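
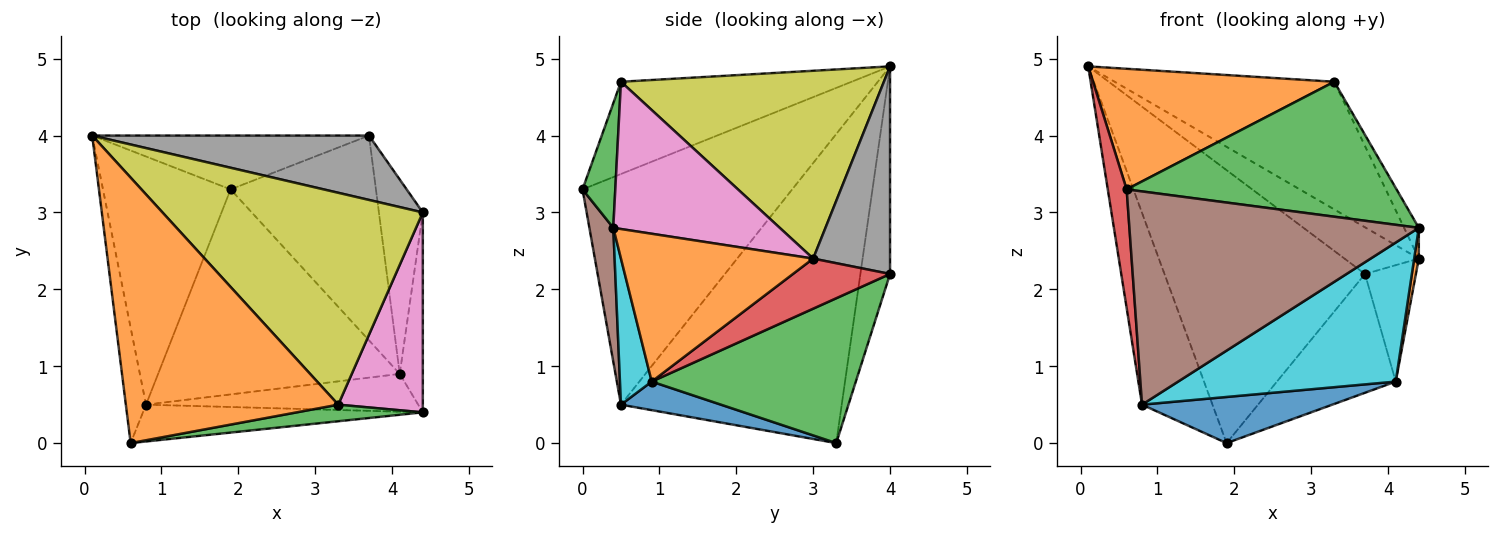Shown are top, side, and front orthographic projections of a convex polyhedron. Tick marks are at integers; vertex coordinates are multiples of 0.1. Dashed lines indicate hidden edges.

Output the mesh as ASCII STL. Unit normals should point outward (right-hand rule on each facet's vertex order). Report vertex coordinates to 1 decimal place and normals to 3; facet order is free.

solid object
 facet normal -0.144 0.971 -0.191
  outer loop
   vertex 3.7 4.0 2.2
   vertex 1.9 3.3 0.0
   vertex 0.1 4.0 4.9
  endloop
 endfacet
 facet normal -0.368 -0.385 0.847
  outer loop
   vertex 3.3 0.5 4.7
   vertex 0.1 4.0 4.9
   vertex 0.6 0.0 3.3
  endloop
 endfacet
 facet normal 0.120 -0.985 0.121
  outer loop
   vertex 3.3 0.5 4.7
   vertex 0.6 0.0 3.3
   vertex 4.4 0.4 2.8
  endloop
 endfacet
 facet normal -0.992 -0.089 -0.087
  outer loop
   vertex 0.8 0.5 0.5
   vertex 0.6 0.0 3.3
   vertex 0.1 4.0 4.9
  endloop
 endfacet
 facet normal -0.887 0.283 -0.366
  outer loop
   vertex 0.8 0.5 0.5
   vertex 0.1 4.0 4.9
   vertex 1.9 3.3 0.0
  endloop
 endfacet
 facet normal 0.081 -0.982 -0.170
  outer loop
   vertex 0.8 0.5 0.5
   vertex 4.4 0.4 2.8
   vertex 0.6 0.0 3.3
  endloop
 endfacet
 facet normal 0.865 0.076 0.497
  outer loop
   vertex 4.4 3.0 2.4
   vertex 3.3 0.5 4.7
   vertex 4.4 0.4 2.8
  endloop
 endfacet
 facet normal 0.519 0.502 0.692
  outer loop
   vertex 4.4 3.0 2.4
   vertex 3.7 4.0 2.2
   vertex 0.1 4.0 4.9
  endloop
 endfacet
 facet normal 0.526 0.439 0.729
  outer loop
   vertex 4.4 3.0 2.4
   vertex 0.1 4.0 4.9
   vertex 3.3 0.5 4.7
  endloop
 endfacet
 facet normal 0.139 -0.956 -0.260
  outer loop
   vertex 4.1 0.9 0.8
   vertex 4.4 0.4 2.8
   vertex 0.8 0.5 0.5
  endloop
 endfacet
 facet normal 0.115 -0.218 -0.969
  outer loop
   vertex 4.1 0.9 0.8
   vertex 0.8 0.5 0.5
   vertex 1.9 3.3 0.0
  endloop
 endfacet
 facet normal 0.988 -0.024 -0.154
  outer loop
   vertex 4.1 0.9 0.8
   vertex 4.4 3.0 2.4
   vertex 4.4 0.4 2.8
  endloop
 endfacet
 facet normal 0.653 0.380 -0.655
  outer loop
   vertex 4.1 0.9 0.8
   vertex 1.9 3.3 0.0
   vertex 3.7 4.0 2.2
  endloop
 endfacet
 facet normal 0.700 0.367 -0.613
  outer loop
   vertex 4.1 0.9 0.8
   vertex 3.7 4.0 2.2
   vertex 4.4 3.0 2.4
  endloop
 endfacet
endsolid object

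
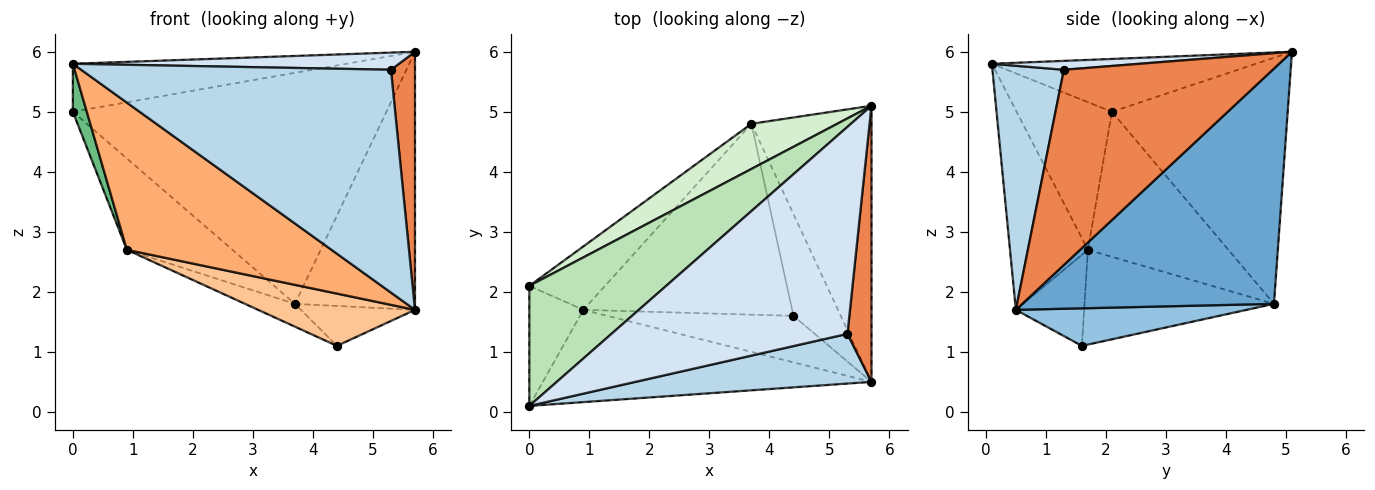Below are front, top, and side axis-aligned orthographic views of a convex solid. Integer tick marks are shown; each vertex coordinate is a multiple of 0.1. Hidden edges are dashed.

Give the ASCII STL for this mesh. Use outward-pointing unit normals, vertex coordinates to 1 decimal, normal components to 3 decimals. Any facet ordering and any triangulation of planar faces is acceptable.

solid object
 facet normal 0.820 0.391 -0.418
  outer loop
   vertex 3.7 4.8 1.8
   vertex 5.7 5.1 6.0
   vertex 5.7 0.5 1.7
  endloop
 endfacet
 facet normal 0.594 0.294 -0.749
  outer loop
   vertex 3.7 4.8 1.8
   vertex 5.7 0.5 1.7
   vertex 4.4 1.6 1.1
  endloop
 endfacet
 facet normal 0.220 -0.952 0.212
  outer loop
   vertex 5.3 1.3 5.7
   vertex 0.0 0.1 5.8
   vertex 5.7 0.5 1.7
  endloop
 endfacet
 facet normal 0.037 -0.083 0.996
  outer loop
   vertex 5.3 1.3 5.7
   vertex 5.7 5.1 6.0
   vertex 0.0 0.1 5.8
  endloop
 endfacet
 facet normal 0.986 -0.113 0.121
  outer loop
   vertex 5.3 1.3 5.7
   vertex 5.7 0.5 1.7
   vertex 5.7 5.1 6.0
  endloop
 endfacet
 facet normal -0.307 -0.806 -0.505
  outer loop
   vertex 0.9 1.7 2.7
   vertex 5.7 0.5 1.7
   vertex 0.0 0.1 5.8
  endloop
 endfacet
 facet normal -0.309 -0.710 -0.632
  outer loop
   vertex 0.9 1.7 2.7
   vertex 4.4 1.6 1.1
   vertex 5.7 0.5 1.7
  endloop
 endfacet
 facet normal -0.411 0.108 -0.905
  outer loop
   vertex 0.9 1.7 2.7
   vertex 3.7 4.8 1.8
   vertex 4.4 1.6 1.1
  endloop
 endfacet
 facet normal -0.930 -0.136 -0.340
  outer loop
   vertex 0.0 2.1 5.0
   vertex 0.9 1.7 2.7
   vertex 0.0 0.1 5.8
  endloop
 endfacet
 facet normal -0.738 0.555 -0.385
  outer loop
   vertex 0.0 2.1 5.0
   vertex 3.7 4.8 1.8
   vertex 0.9 1.7 2.7
  endloop
 endfacet
 facet normal -0.337 0.350 0.874
  outer loop
   vertex 0.0 2.1 5.0
   vertex 0.0 0.1 5.8
   vertex 5.7 5.1 6.0
  endloop
 endfacet
 facet normal -0.482 0.860 0.168
  outer loop
   vertex 0.0 2.1 5.0
   vertex 5.7 5.1 6.0
   vertex 3.7 4.8 1.8
  endloop
 endfacet
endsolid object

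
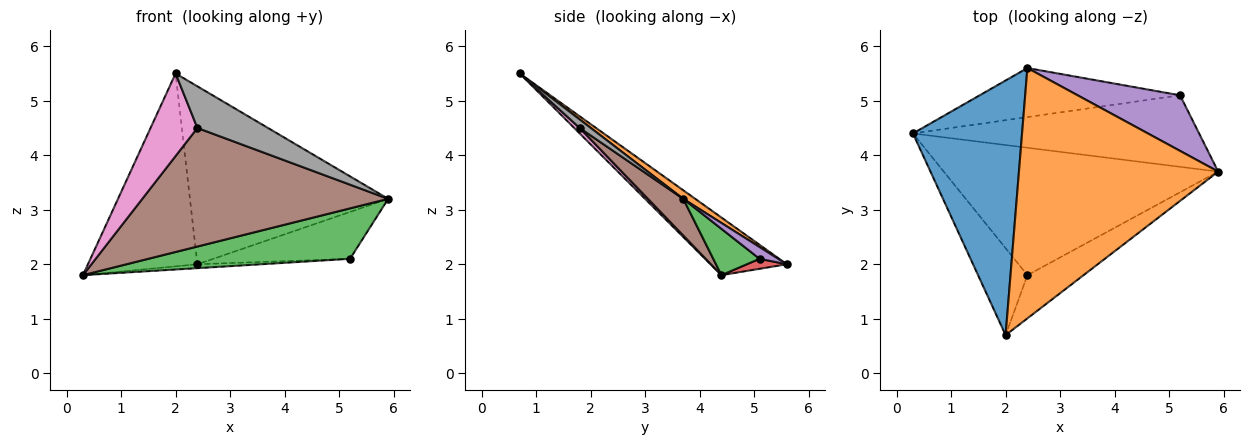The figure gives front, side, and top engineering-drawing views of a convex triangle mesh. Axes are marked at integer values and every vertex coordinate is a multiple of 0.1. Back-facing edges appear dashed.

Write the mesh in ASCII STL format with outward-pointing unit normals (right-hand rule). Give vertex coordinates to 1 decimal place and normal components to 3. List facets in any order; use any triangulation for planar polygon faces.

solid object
 facet normal -0.388 0.556 0.735
  outer loop
   vertex 2.4 5.6 2.0
   vertex 0.3 4.4 1.8
   vertex 2.0 0.7 5.5
  endloop
 endfacet
 facet normal 0.035 0.579 0.815
  outer loop
   vertex 2.4 5.6 2.0
   vertex 2.0 0.7 5.5
   vertex 5.9 3.7 3.2
  endloop
 endfacet
 facet normal 0.131 -0.571 -0.810
  outer loop
   vertex 5.2 5.1 2.1
   vertex 5.9 3.7 3.2
   vertex 0.3 4.4 1.8
  endloop
 endfacet
 facet normal 0.050 0.079 -0.996
  outer loop
   vertex 5.2 5.1 2.1
   vertex 0.3 4.4 1.8
   vertex 2.4 5.6 2.0
  endloop
 endfacet
 facet normal 0.087 0.642 0.762
  outer loop
   vertex 5.2 5.1 2.1
   vertex 2.4 5.6 2.0
   vertex 5.9 3.7 3.2
  endloop
 endfacet
 facet normal 0.097 -0.678 -0.729
  outer loop
   vertex 2.4 1.8 4.5
   vertex 0.3 4.4 1.8
   vertex 5.9 3.7 3.2
  endloop
 endfacet
 facet normal 0.080 -0.686 -0.723
  outer loop
   vertex 2.4 1.8 4.5
   vertex 2.0 0.7 5.5
   vertex 0.3 4.4 1.8
  endloop
 endfacet
 facet normal 0.109 -0.690 -0.716
  outer loop
   vertex 2.4 1.8 4.5
   vertex 5.9 3.7 3.2
   vertex 2.0 0.7 5.5
  endloop
 endfacet
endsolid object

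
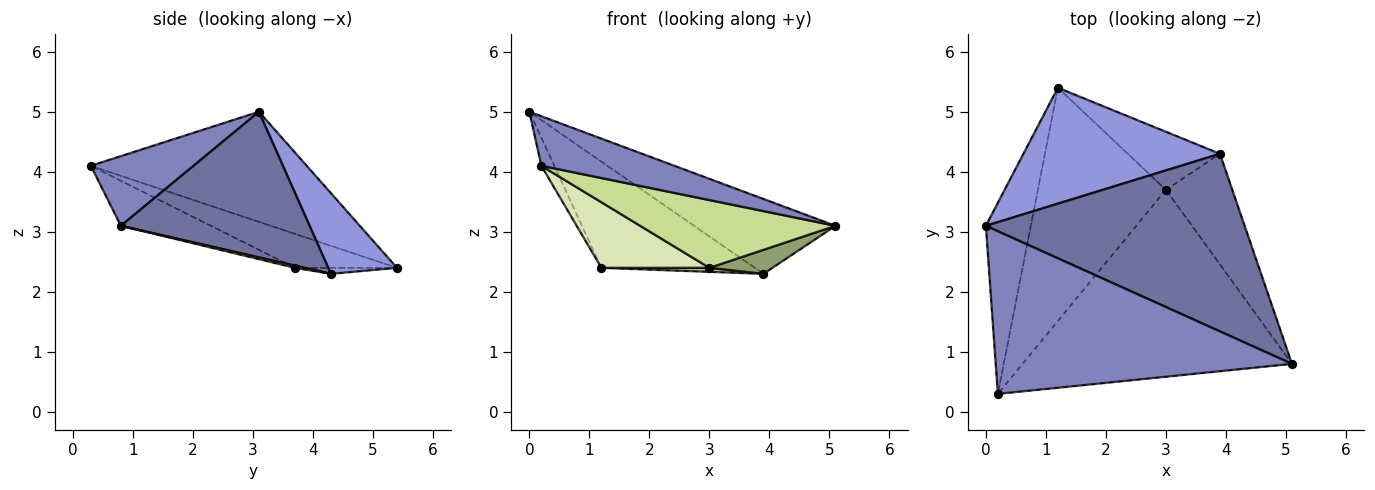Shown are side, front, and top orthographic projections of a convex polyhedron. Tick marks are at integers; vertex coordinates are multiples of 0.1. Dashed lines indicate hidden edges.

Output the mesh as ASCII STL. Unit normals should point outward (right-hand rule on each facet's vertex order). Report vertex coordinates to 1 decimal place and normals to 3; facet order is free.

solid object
 facet normal 0.460 0.345 0.818
  outer loop
   vertex 3.9 4.3 2.3
   vertex 0.0 3.1 5.0
   vertex 5.1 0.8 3.1
  endloop
 endfacet
 facet normal 0.219 -0.284 0.933
  outer loop
   vertex 0.2 0.3 4.1
   vertex 5.1 0.8 3.1
   vertex 0.0 3.1 5.0
  endloop
 endfacet
 facet normal 0.290 0.647 0.706
  outer loop
   vertex 1.2 5.4 2.4
   vertex 0.0 3.1 5.0
   vertex 3.9 4.3 2.3
  endloop
 endfacet
 facet normal -0.924 0.055 -0.378
  outer loop
   vertex 1.2 5.4 2.4
   vertex 0.2 0.3 4.1
   vertex 0.0 3.1 5.0
  endloop
 endfacet
 facet normal 0.033 -0.212 -0.977
  outer loop
   vertex 3.0 3.7 2.4
   vertex 3.9 4.3 2.3
   vertex 5.1 0.8 3.1
  endloop
 endfacet
 facet normal -0.065 -0.069 -0.996
  outer loop
   vertex 3.0 3.7 2.4
   vertex 1.2 5.4 2.4
   vertex 3.9 4.3 2.3
  endloop
 endfacet
 facet normal -0.155 -0.337 -0.929
  outer loop
   vertex 3.0 3.7 2.4
   vertex 5.1 0.8 3.1
   vertex 0.2 0.3 4.1
  endloop
 endfacet
 facet normal -0.248 -0.262 -0.933
  outer loop
   vertex 3.0 3.7 2.4
   vertex 0.2 0.3 4.1
   vertex 1.2 5.4 2.4
  endloop
 endfacet
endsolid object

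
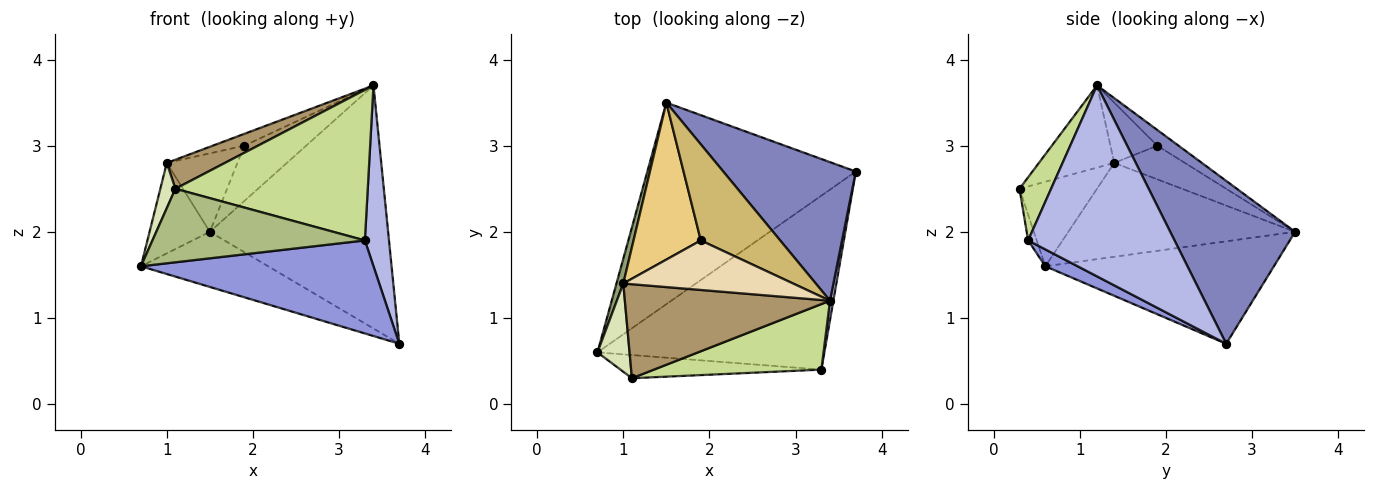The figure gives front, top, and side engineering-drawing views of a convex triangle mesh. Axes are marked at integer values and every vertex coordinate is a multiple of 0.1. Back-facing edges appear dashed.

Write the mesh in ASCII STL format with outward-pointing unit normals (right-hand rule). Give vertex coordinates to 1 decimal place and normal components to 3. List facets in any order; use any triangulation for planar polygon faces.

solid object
 facet normal -0.428 0.238 -0.872
  outer loop
   vertex 1.5 3.5 2.0
   vertex 3.7 2.7 0.7
   vertex 0.7 0.6 1.6
  endloop
 endfacet
 facet normal 0.520 0.742 0.423
  outer loop
   vertex 3.4 1.2 3.7
   vertex 3.7 2.7 0.7
   vertex 1.5 3.5 2.0
  endloop
 endfacet
 facet normal 0.065 -0.470 -0.880
  outer loop
   vertex 3.3 0.4 1.9
   vertex 0.7 0.6 1.6
   vertex 3.7 2.7 0.7
  endloop
 endfacet
 facet normal 0.987 -0.162 0.017
  outer loop
   vertex 3.3 0.4 1.9
   vertex 3.7 2.7 0.7
   vertex 3.4 1.2 3.7
  endloop
 endfacet
 facet normal -0.964 0.256 0.070
  outer loop
   vertex 1.0 1.4 2.8
   vertex 1.5 3.5 2.0
   vertex 0.7 0.6 1.6
  endloop
 endfacet
 facet normal -0.039 -0.953 -0.300
  outer loop
   vertex 1.1 0.3 2.5
   vertex 0.7 0.6 1.6
   vertex 3.3 0.4 1.9
  endloop
 endfacet
 facet normal 0.149 -0.907 0.395
  outer loop
   vertex 1.1 0.3 2.5
   vertex 3.3 0.4 1.9
   vertex 3.4 1.2 3.7
  endloop
 endfacet
 facet normal -0.920 -0.179 0.349
  outer loop
   vertex 1.1 0.3 2.5
   vertex 1.0 1.4 2.8
   vertex 0.7 0.6 1.6
  endloop
 endfacet
 facet normal -0.358 -0.276 0.892
  outer loop
   vertex 1.1 0.3 2.5
   vertex 3.4 1.2 3.7
   vertex 1.0 1.4 2.8
  endloop
 endfacet
 facet normal -0.169 0.492 0.854
  outer loop
   vertex 1.9 1.9 3.0
   vertex 3.4 1.2 3.7
   vertex 1.5 3.5 2.0
  endloop
 endfacet
 facet normal -0.408 0.408 0.816
  outer loop
   vertex 1.9 1.9 3.0
   vertex 1.5 3.5 2.0
   vertex 1.0 1.4 2.8
  endloop
 endfacet
 facet normal -0.326 0.220 0.919
  outer loop
   vertex 1.9 1.9 3.0
   vertex 1.0 1.4 2.8
   vertex 3.4 1.2 3.7
  endloop
 endfacet
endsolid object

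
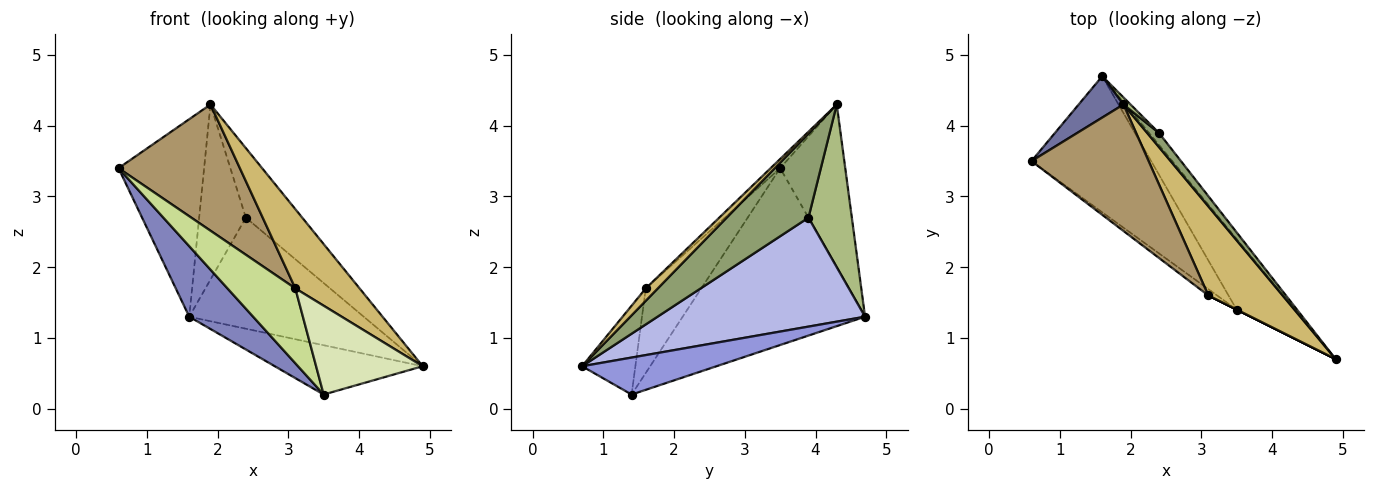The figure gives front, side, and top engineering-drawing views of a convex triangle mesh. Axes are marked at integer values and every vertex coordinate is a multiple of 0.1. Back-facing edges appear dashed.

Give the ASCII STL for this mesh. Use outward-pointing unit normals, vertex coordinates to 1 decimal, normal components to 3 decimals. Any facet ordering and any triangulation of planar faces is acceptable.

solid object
 facet normal -0.597 0.785 0.164
  outer loop
   vertex 1.9 4.3 4.3
   vertex 1.6 4.7 1.3
   vertex 0.6 3.5 3.4
  endloop
 endfacet
 facet normal -0.796 -0.279 -0.538
  outer loop
   vertex 3.5 1.4 0.2
   vertex 0.6 3.5 3.4
   vertex 1.6 4.7 1.3
  endloop
 endfacet
 facet normal 0.462 0.508 -0.727
  outer loop
   vertex 3.5 1.4 0.2
   vertex 1.6 4.7 1.3
   vertex 4.9 0.7 0.6
  endloop
 endfacet
 facet normal 0.764 0.642 -0.069
  outer loop
   vertex 2.4 3.9 2.7
   vertex 4.9 0.7 0.6
   vertex 1.6 4.7 1.3
  endloop
 endfacet
 facet normal 0.818 0.564 0.115
  outer loop
   vertex 2.4 3.9 2.7
   vertex 1.9 4.3 4.3
   vertex 4.9 0.7 0.6
  endloop
 endfacet
 facet normal 0.680 0.732 0.030
  outer loop
   vertex 2.4 3.9 2.7
   vertex 1.6 4.7 1.3
   vertex 1.9 4.3 4.3
  endloop
 endfacet
 facet normal -0.632 -0.773 -0.065
  outer loop
   vertex 3.1 1.6 1.7
   vertex 0.6 3.5 3.4
   vertex 3.5 1.4 0.2
  endloop
 endfacet
 facet normal -0.447 -0.894 0.000
  outer loop
   vertex 3.1 1.6 1.7
   vertex 3.5 1.4 0.2
   vertex 4.9 0.7 0.6
  endloop
 endfacet
 facet normal -0.055 -0.705 0.707
  outer loop
   vertex 3.1 1.6 1.7
   vertex 1.9 4.3 4.3
   vertex 0.6 3.5 3.4
  endloop
 endfacet
 facet normal 0.124 -0.659 0.742
  outer loop
   vertex 3.1 1.6 1.7
   vertex 4.9 0.7 0.6
   vertex 1.9 4.3 4.3
  endloop
 endfacet
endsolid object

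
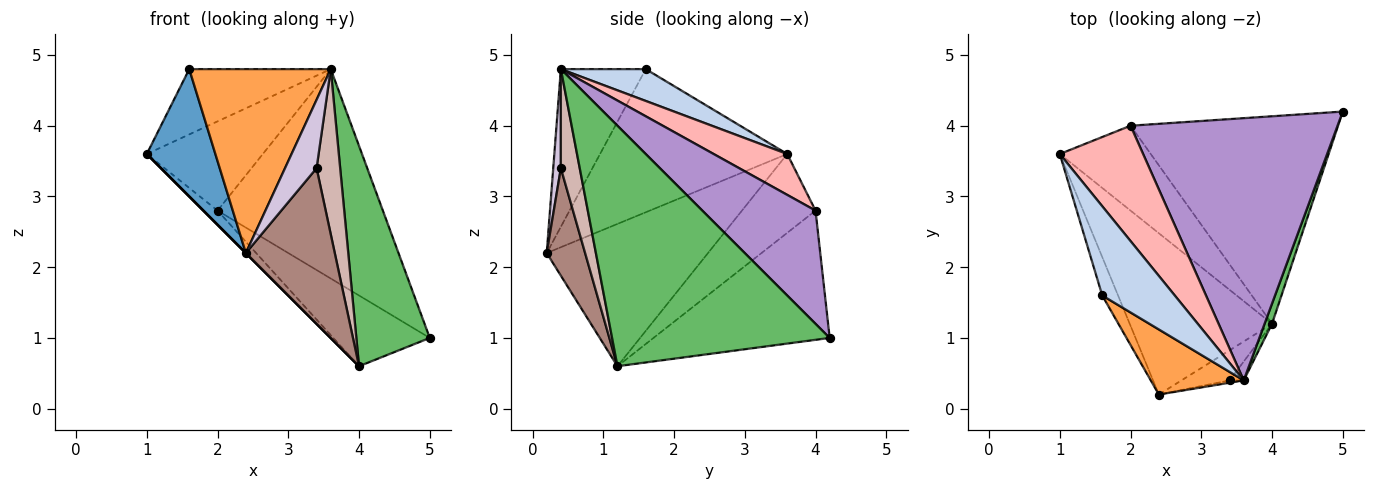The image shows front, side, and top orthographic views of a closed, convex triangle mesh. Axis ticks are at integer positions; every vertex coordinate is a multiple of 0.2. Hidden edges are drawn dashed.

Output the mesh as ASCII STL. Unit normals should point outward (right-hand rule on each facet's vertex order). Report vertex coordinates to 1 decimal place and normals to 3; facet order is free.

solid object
 facet normal -0.934 -0.342 -0.103
  outer loop
   vertex 1.6 1.6 4.8
   vertex 1.0 3.6 3.6
   vertex 2.4 0.2 2.2
  endloop
 endfacet
 facet normal 0.334 0.557 0.761
  outer loop
   vertex 1.6 1.6 4.8
   vertex 3.6 0.4 4.8
   vertex 1.0 3.6 3.6
  endloop
 endfacet
 facet normal -0.492 -0.821 0.290
  outer loop
   vertex 1.6 1.6 4.8
   vertex 2.4 0.2 2.2
   vertex 3.6 0.4 4.8
  endloop
 endfacet
 facet normal -0.707 0.000 -0.707
  outer loop
   vertex 4.0 1.2 0.6
   vertex 2.4 0.2 2.2
   vertex 1.0 3.6 3.6
  endloop
 endfacet
 facet normal 0.947 -0.320 0.029
  outer loop
   vertex 4.0 1.2 0.6
   vertex 5.0 4.2 1.0
   vertex 3.6 0.4 4.8
  endloop
 endfacet
 facet normal -0.650 0.125 -0.750
  outer loop
   vertex 2.0 4.0 2.8
   vertex 4.0 1.2 0.6
   vertex 1.0 3.6 3.6
  endloop
 endfacet
 facet normal -0.508 0.278 -0.815
  outer loop
   vertex 2.0 4.0 2.8
   vertex 5.0 4.2 1.0
   vertex 4.0 1.2 0.6
  endloop
 endfacet
 facet normal 0.362 0.570 0.737
  outer loop
   vertex 2.0 4.0 2.8
   vertex 1.0 3.6 3.6
   vertex 3.6 0.4 4.8
  endloop
 endfacet
 facet normal 0.393 0.574 0.719
  outer loop
   vertex 2.0 4.0 2.8
   vertex 3.6 0.4 4.8
   vertex 5.0 4.2 1.0
  endloop
 endfacet
 facet normal 0.235 -0.972 -0.034
  outer loop
   vertex 3.4 0.4 3.4
   vertex 3.6 0.4 4.8
   vertex 2.4 0.2 2.2
  endloop
 endfacet
 facet normal 0.390 -0.904 -0.175
  outer loop
   vertex 3.4 0.4 3.4
   vertex 2.4 0.2 2.2
   vertex 4.0 1.2 0.6
  endloop
 endfacet
 facet normal 0.622 -0.778 -0.089
  outer loop
   vertex 3.4 0.4 3.4
   vertex 4.0 1.2 0.6
   vertex 3.6 0.4 4.8
  endloop
 endfacet
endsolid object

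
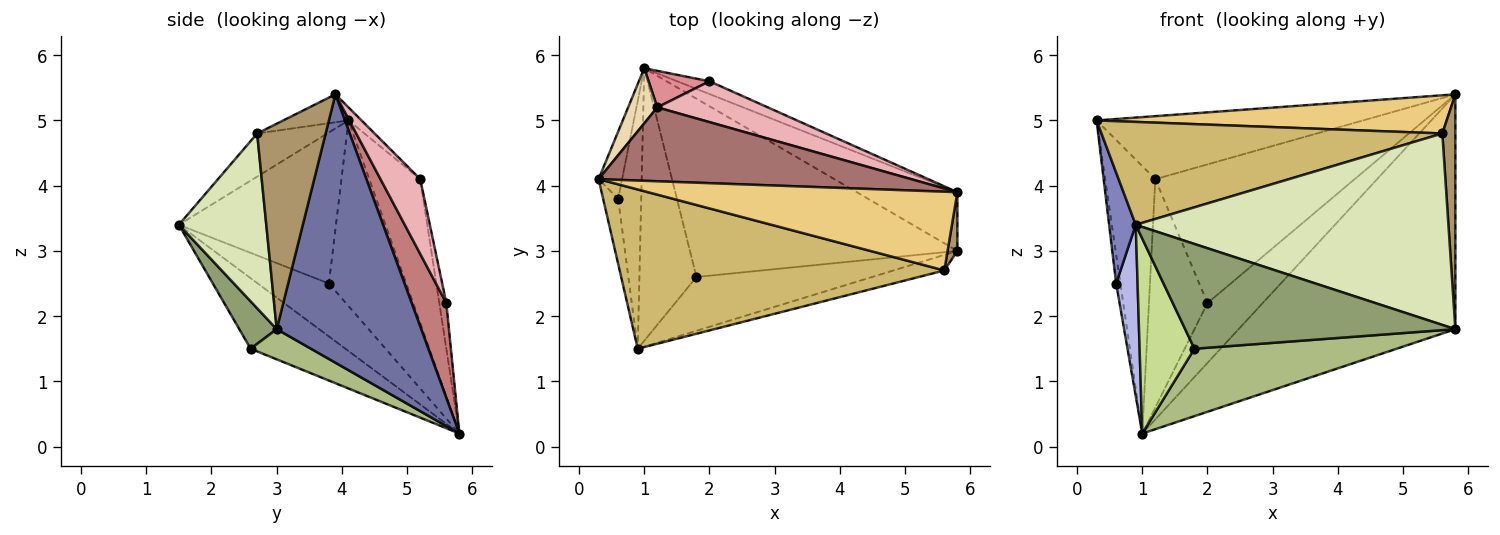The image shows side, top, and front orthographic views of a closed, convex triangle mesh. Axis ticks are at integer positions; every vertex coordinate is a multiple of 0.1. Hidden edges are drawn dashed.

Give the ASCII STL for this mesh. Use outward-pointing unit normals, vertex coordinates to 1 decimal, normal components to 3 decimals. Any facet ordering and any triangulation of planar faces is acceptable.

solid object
 facet normal 0.543 0.815 -0.204
  outer loop
   vertex 5.8 3.9 5.4
   vertex 5.8 3.0 1.8
   vertex 1.0 5.8 0.2
  endloop
 endfacet
 facet normal -0.981 -0.166 -0.098
  outer loop
   vertex 0.6 3.8 2.5
   vertex 0.9 1.5 3.4
   vertex 0.3 4.1 5.0
  endloop
 endfacet
 facet normal -0.991 0.054 -0.125
  outer loop
   vertex 0.6 3.8 2.5
   vertex 0.3 4.1 5.0
   vertex 1.0 5.8 0.2
  endloop
 endfacet
 facet normal -0.884 -0.266 -0.385
  outer loop
   vertex 0.6 3.8 2.5
   vertex 1.0 5.8 0.2
   vertex 0.9 1.5 3.4
  endloop
 endfacet
 facet normal 0.122 -0.883 -0.453
  outer loop
   vertex 1.8 2.6 1.5
   vertex 5.8 3.0 1.8
   vertex 0.9 1.5 3.4
  endloop
 endfacet
 facet normal 0.105 -0.352 -0.930
  outer loop
   vertex 1.8 2.6 1.5
   vertex 1.0 5.8 0.2
   vertex 5.8 3.0 1.8
  endloop
 endfacet
 facet normal -0.709 -0.410 -0.573
  outer loop
   vertex 1.8 2.6 1.5
   vertex 0.9 1.5 3.4
   vertex 1.0 5.8 0.2
  endloop
 endfacet
 facet normal 0.268 -0.960 -0.078
  outer loop
   vertex 5.6 2.7 4.8
   vertex 0.9 1.5 3.4
   vertex 5.8 3.0 1.8
  endloop
 endfacet
 facet normal 0.981 -0.187 0.047
  outer loop
   vertex 5.6 2.7 4.8
   vertex 5.8 3.0 1.8
   vertex 5.8 3.9 5.4
  endloop
 endfacet
 facet normal -0.111 -0.539 0.835
  outer loop
   vertex 5.6 2.7 4.8
   vertex 0.3 4.1 5.0
   vertex 0.9 1.5 3.4
  endloop
 endfacet
 facet normal -0.081 -0.435 0.897
  outer loop
   vertex 5.6 2.7 4.8
   vertex 5.8 3.9 5.4
   vertex 0.3 4.1 5.0
  endloop
 endfacet
 facet normal -0.705 0.694 0.143
  outer loop
   vertex 1.2 5.2 4.1
   vertex 1.0 5.8 0.2
   vertex 0.3 4.1 5.0
  endloop
 endfacet
 facet normal -0.032 0.648 0.761
  outer loop
   vertex 1.2 5.2 4.1
   vertex 0.3 4.1 5.0
   vertex 5.8 3.9 5.4
  endloop
 endfacet
 facet normal 0.523 0.834 -0.178
  outer loop
   vertex 2.0 5.6 2.2
   vertex 5.8 3.9 5.4
   vertex 1.0 5.8 0.2
  endloop
 endfacet
 facet normal -0.118 0.981 0.157
  outer loop
   vertex 2.0 5.6 2.2
   vertex 1.0 5.8 0.2
   vertex 1.2 5.2 4.1
  endloop
 endfacet
 facet normal 0.188 0.942 0.277
  outer loop
   vertex 2.0 5.6 2.2
   vertex 1.2 5.2 4.1
   vertex 5.8 3.9 5.4
  endloop
 endfacet
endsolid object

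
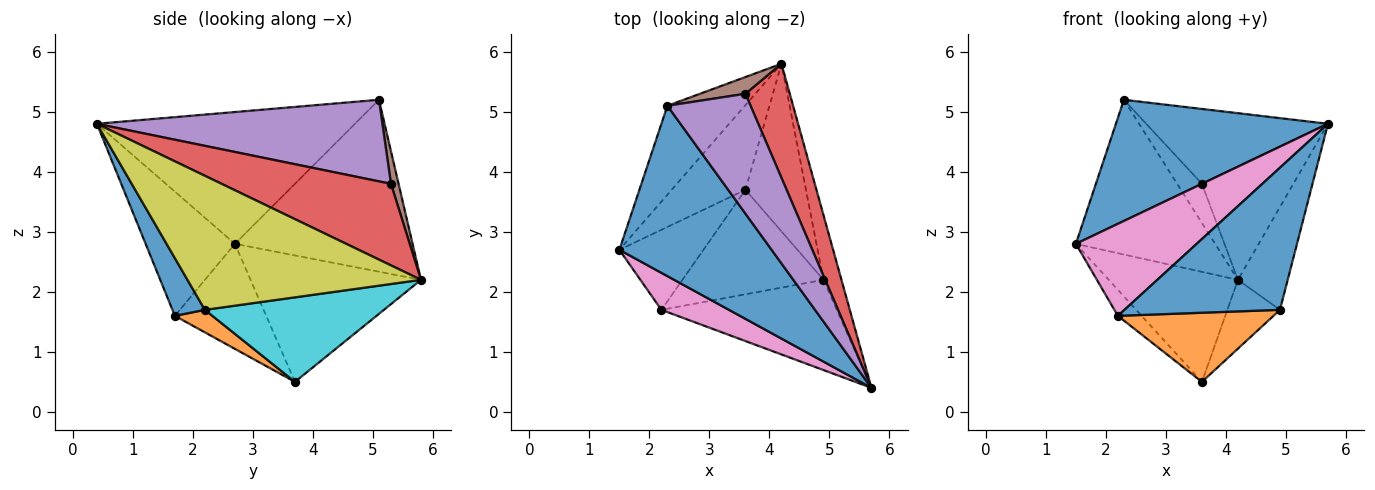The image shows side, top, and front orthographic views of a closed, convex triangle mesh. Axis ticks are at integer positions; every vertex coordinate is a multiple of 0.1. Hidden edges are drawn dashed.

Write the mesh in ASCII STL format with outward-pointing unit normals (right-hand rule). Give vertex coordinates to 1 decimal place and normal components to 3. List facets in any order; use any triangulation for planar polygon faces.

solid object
 facet normal -0.576 -0.474 0.666
  outer loop
   vertex 2.3 5.1 5.2
   vertex 1.5 2.7 2.8
   vertex 5.7 0.4 4.8
  endloop
 endfacet
 facet normal -0.742 0.581 -0.334
  outer loop
   vertex 2.3 5.1 5.2
   vertex 4.2 5.8 2.2
   vertex 1.5 2.7 2.8
  endloop
 endfacet
 facet normal -0.723 0.548 -0.422
  outer loop
   vertex 3.6 3.7 0.5
   vertex 1.5 2.7 2.8
   vertex 4.2 5.8 2.2
  endloop
 endfacet
 facet normal 0.794 0.428 0.432
  outer loop
   vertex 3.6 5.3 3.8
   vertex 5.7 0.4 4.8
   vertex 4.2 5.8 2.2
  endloop
 endfacet
 facet normal 0.640 0.407 0.652
  outer loop
   vertex 3.6 5.3 3.8
   vertex 2.3 5.1 5.2
   vertex 5.7 0.4 4.8
  endloop
 endfacet
 facet normal 0.271 0.885 0.378
  outer loop
   vertex 3.6 5.3 3.8
   vertex 4.2 5.8 2.2
   vertex 2.3 5.1 5.2
  endloop
 endfacet
 facet normal -0.566 -0.765 0.308
  outer loop
   vertex 2.2 1.7 1.6
   vertex 5.7 0.4 4.8
   vertex 1.5 2.7 2.8
  endloop
 endfacet
 facet normal -0.765 0.199 -0.612
  outer loop
   vertex 2.2 1.7 1.6
   vertex 1.5 2.7 2.8
   vertex 3.6 3.7 0.5
  endloop
 endfacet
 facet normal 0.970 0.207 -0.130
  outer loop
   vertex 4.9 2.2 1.7
   vertex 4.2 5.8 2.2
   vertex 5.7 0.4 4.8
  endloop
 endfacet
 facet normal 0.791 0.232 -0.566
  outer loop
   vertex 4.9 2.2 1.7
   vertex 3.6 3.7 0.5
   vertex 4.2 5.8 2.2
  endloop
 endfacet
 facet normal 0.174 -0.832 -0.528
  outer loop
   vertex 4.9 2.2 1.7
   vertex 5.7 0.4 4.8
   vertex 2.2 1.7 1.6
  endloop
 endfacet
 facet normal 0.132 -0.547 -0.827
  outer loop
   vertex 4.9 2.2 1.7
   vertex 2.2 1.7 1.6
   vertex 3.6 3.7 0.5
  endloop
 endfacet
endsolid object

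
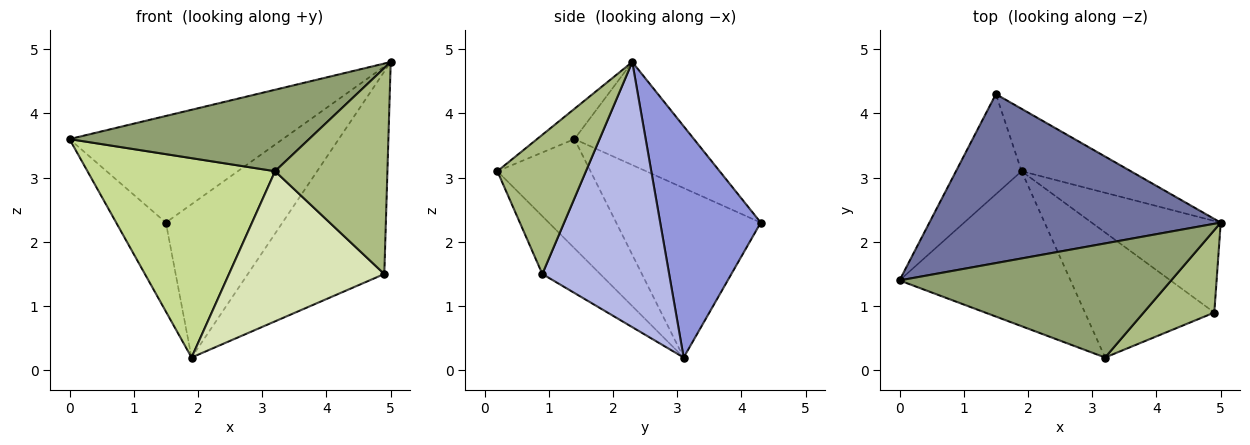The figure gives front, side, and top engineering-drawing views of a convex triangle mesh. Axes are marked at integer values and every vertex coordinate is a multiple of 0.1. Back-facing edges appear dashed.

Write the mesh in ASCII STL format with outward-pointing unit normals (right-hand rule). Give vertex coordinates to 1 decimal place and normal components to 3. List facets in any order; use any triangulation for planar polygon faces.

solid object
 facet normal -0.286 0.511 0.810
  outer loop
   vertex 1.5 4.3 2.3
   vertex 0.0 1.4 3.6
   vertex 5.0 2.3 4.8
  endloop
 endfacet
 facet normal -0.888 0.305 -0.344
  outer loop
   vertex 1.9 3.1 0.2
   vertex 0.0 1.4 3.6
   vertex 1.5 4.3 2.3
  endloop
 endfacet
 facet normal 0.624 0.724 -0.295
  outer loop
   vertex 1.9 3.1 0.2
   vertex 1.5 4.3 2.3
   vertex 5.0 2.3 4.8
  endloop
 endfacet
 facet normal 0.646 0.695 -0.315
  outer loop
   vertex 4.9 0.9 1.5
   vertex 1.9 3.1 0.2
   vertex 5.0 2.3 4.8
  endloop
 endfacet
 facet normal -0.090 -0.579 0.811
  outer loop
   vertex 3.2 0.2 3.1
   vertex 5.0 2.3 4.8
   vertex 0.0 1.4 3.6
  endloop
 endfacet
 facet normal 0.591 -0.749 0.300
  outer loop
   vertex 3.2 0.2 3.1
   vertex 4.9 0.9 1.5
   vertex 5.0 2.3 4.8
  endloop
 endfacet
 facet normal -0.365 -0.735 -0.571
  outer loop
   vertex 3.2 0.2 3.1
   vertex 0.0 1.4 3.6
   vertex 1.9 3.1 0.2
  endloop
 endfacet
 facet normal -0.275 -0.739 -0.615
  outer loop
   vertex 3.2 0.2 3.1
   vertex 1.9 3.1 0.2
   vertex 4.9 0.9 1.5
  endloop
 endfacet
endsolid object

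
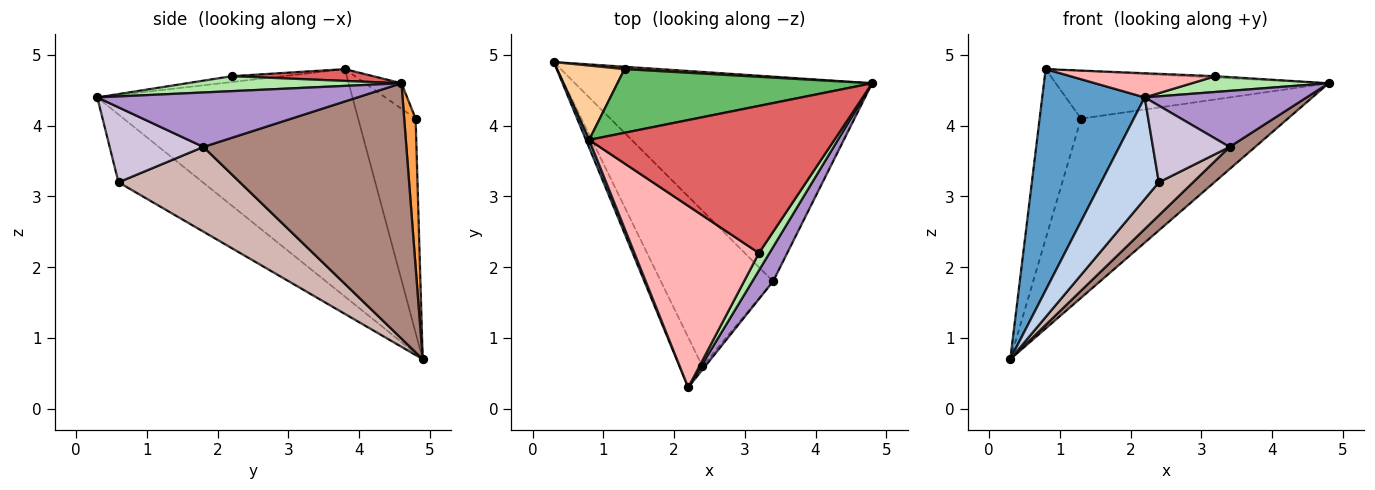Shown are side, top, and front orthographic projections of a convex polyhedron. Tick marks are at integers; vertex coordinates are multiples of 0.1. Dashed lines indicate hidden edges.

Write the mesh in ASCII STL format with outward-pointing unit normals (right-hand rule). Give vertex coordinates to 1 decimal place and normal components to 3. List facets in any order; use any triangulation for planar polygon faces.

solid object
 facet normal -0.928 -0.373 0.013
  outer loop
   vertex 0.8 3.8 4.8
   vertex 0.3 4.9 0.7
   vertex 2.2 0.3 4.4
  endloop
 endfacet
 facet normal -0.795 -0.544 -0.269
  outer loop
   vertex 2.4 0.6 3.2
   vertex 2.2 0.3 4.4
   vertex 0.3 4.9 0.7
  endloop
 endfacet
 facet normal 0.055 0.998 0.013
  outer loop
   vertex 1.3 4.8 4.1
   vertex 4.8 4.6 4.6
   vertex 0.3 4.9 0.7
  endloop
 endfacet
 facet normal -0.786 0.566 0.248
  outer loop
   vertex 1.3 4.8 4.1
   vertex 0.3 4.9 0.7
   vertex 0.8 3.8 4.8
  endloop
 endfacet
 facet normal -0.080 0.598 0.797
  outer loop
   vertex 1.3 4.8 4.1
   vertex 0.8 3.8 4.8
   vertex 4.8 4.6 4.6
  endloop
 endfacet
 facet normal 0.725 -0.462 0.510
  outer loop
   vertex 3.2 2.2 4.7
   vertex 2.2 0.3 4.4
   vertex 4.8 4.6 4.6
  endloop
 endfacet
 facet normal 0.048 0.010 0.999
  outer loop
   vertex 3.2 2.2 4.7
   vertex 4.8 4.6 4.6
   vertex 0.8 3.8 4.8
  endloop
 endfacet
 facet normal -0.047 -0.132 0.990
  outer loop
   vertex 3.2 2.2 4.7
   vertex 0.8 3.8 4.8
   vertex 2.2 0.3 4.4
  endloop
 endfacet
 facet normal 0.808 -0.503 0.308
  outer loop
   vertex 3.4 1.8 3.7
   vertex 4.8 4.6 4.6
   vertex 2.2 0.3 4.4
  endloop
 endfacet
 facet normal 0.774 -0.633 -0.029
  outer loop
   vertex 3.4 1.8 3.7
   vertex 2.2 0.3 4.4
   vertex 2.4 0.6 3.2
  endloop
 endfacet
 facet normal 0.650 -0.082 -0.756
  outer loop
   vertex 3.4 1.8 3.7
   vertex 0.3 4.9 0.7
   vertex 4.8 4.6 4.6
  endloop
 endfacet
 facet normal 0.594 -0.167 -0.787
  outer loop
   vertex 3.4 1.8 3.7
   vertex 2.4 0.6 3.2
   vertex 0.3 4.9 0.7
  endloop
 endfacet
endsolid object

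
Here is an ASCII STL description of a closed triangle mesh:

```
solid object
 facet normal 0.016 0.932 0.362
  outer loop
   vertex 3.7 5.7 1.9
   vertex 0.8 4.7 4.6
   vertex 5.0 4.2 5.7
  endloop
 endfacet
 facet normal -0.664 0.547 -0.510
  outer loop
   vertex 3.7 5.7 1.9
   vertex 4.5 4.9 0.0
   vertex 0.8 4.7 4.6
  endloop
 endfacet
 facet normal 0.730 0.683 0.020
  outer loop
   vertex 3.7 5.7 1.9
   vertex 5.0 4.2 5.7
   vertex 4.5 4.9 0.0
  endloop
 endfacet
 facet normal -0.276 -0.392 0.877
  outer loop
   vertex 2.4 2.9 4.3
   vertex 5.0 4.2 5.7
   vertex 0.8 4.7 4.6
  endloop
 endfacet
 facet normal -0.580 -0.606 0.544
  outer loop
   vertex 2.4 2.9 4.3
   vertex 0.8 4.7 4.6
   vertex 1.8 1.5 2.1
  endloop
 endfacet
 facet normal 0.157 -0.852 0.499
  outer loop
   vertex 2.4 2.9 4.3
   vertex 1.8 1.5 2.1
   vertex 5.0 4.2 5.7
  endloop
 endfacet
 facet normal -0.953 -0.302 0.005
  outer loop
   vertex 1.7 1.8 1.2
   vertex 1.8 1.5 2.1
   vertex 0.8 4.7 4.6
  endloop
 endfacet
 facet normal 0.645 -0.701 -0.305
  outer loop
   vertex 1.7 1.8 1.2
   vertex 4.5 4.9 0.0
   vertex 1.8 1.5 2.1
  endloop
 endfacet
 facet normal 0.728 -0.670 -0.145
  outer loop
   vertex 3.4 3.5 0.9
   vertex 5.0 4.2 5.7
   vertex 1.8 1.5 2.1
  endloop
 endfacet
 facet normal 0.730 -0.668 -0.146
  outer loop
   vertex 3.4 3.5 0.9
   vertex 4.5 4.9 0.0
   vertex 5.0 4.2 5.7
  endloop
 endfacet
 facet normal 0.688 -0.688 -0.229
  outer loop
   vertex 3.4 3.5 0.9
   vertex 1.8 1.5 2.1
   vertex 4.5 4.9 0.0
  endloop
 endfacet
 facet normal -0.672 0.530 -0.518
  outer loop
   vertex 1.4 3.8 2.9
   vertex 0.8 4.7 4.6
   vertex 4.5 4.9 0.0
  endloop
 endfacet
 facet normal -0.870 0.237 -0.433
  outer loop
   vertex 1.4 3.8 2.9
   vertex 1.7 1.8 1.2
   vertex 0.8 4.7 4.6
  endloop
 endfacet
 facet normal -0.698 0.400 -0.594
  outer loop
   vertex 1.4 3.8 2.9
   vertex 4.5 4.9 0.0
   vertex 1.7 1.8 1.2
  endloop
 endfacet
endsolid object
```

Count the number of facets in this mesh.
14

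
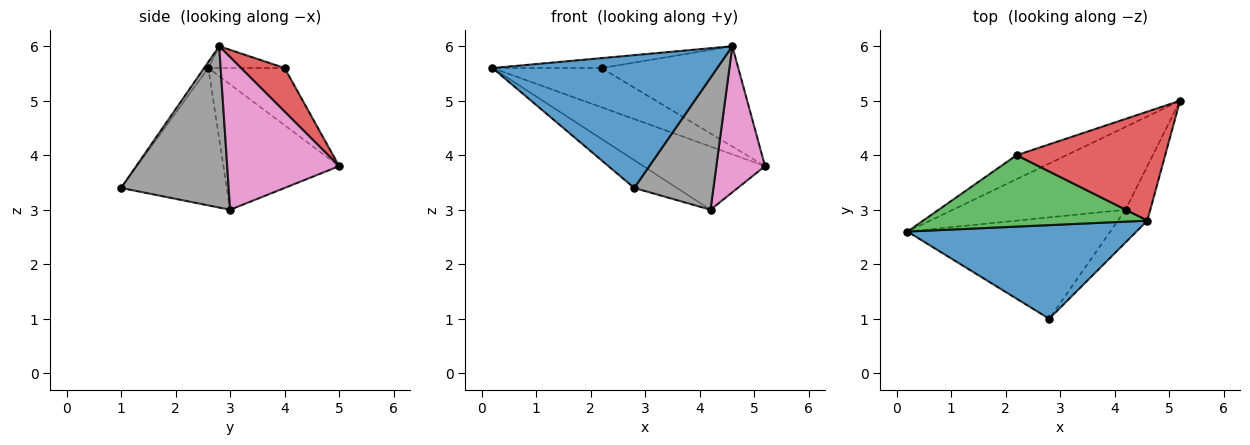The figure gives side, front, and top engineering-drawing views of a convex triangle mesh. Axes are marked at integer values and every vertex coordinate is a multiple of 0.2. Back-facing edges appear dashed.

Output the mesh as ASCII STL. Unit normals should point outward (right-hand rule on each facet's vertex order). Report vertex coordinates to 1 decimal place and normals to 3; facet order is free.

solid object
 facet normal -0.015 -0.817 0.576
  outer loop
   vertex 4.6 2.8 6.0
   vertex 0.2 2.6 5.6
   vertex 2.8 1.0 3.4
  endloop
 endfacet
 facet normal -0.513 0.733 -0.448
  outer loop
   vertex 2.2 4.0 5.6
   vertex 5.2 5.0 3.8
   vertex 0.2 2.6 5.6
  endloop
 endfacet
 facet normal -0.096 0.137 0.986
  outer loop
   vertex 2.2 4.0 5.6
   vertex 0.2 2.6 5.6
   vertex 4.6 2.8 6.0
  endloop
 endfacet
 facet normal 0.211 0.662 0.719
  outer loop
   vertex 2.2 4.0 5.6
   vertex 4.6 2.8 6.0
   vertex 5.2 5.0 3.8
  endloop
 endfacet
 facet normal -0.500 0.525 -0.688
  outer loop
   vertex 4.2 3.0 3.0
   vertex 0.2 2.6 5.6
   vertex 5.2 5.0 3.8
  endloop
 endfacet
 facet normal -0.547 0.221 -0.807
  outer loop
   vertex 4.2 3.0 3.0
   vertex 2.8 1.0 3.4
   vertex 0.2 2.6 5.6
  endloop
 endfacet
 facet normal 0.907 -0.395 -0.147
  outer loop
   vertex 4.2 3.0 3.0
   vertex 5.2 5.0 3.8
   vertex 4.6 2.8 6.0
  endloop
 endfacet
 facet normal 0.797 -0.587 -0.145
  outer loop
   vertex 4.2 3.0 3.0
   vertex 4.6 2.8 6.0
   vertex 2.8 1.0 3.4
  endloop
 endfacet
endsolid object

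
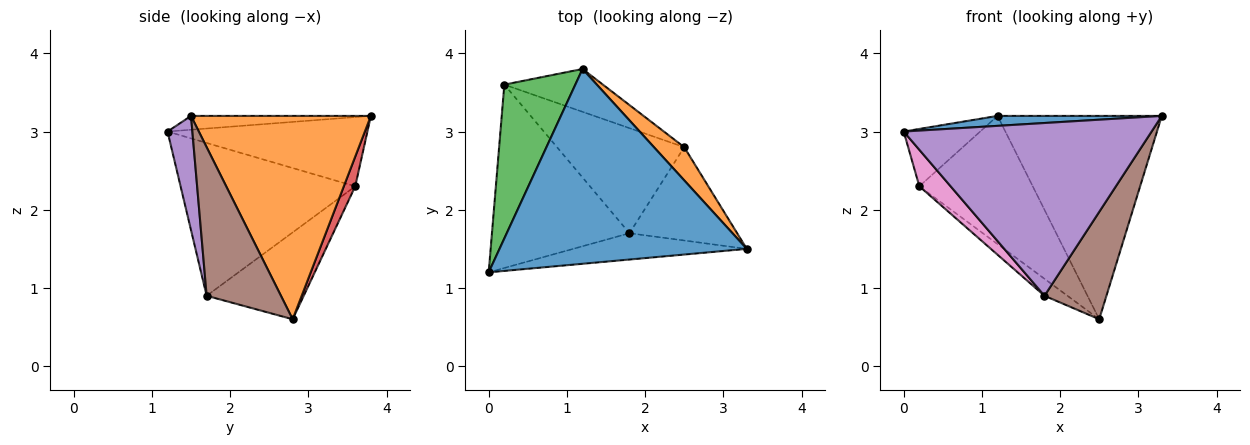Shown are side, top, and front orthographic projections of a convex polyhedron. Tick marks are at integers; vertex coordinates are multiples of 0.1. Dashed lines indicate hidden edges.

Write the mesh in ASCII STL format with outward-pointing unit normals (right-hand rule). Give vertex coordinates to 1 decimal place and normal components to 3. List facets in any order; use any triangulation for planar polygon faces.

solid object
 facet normal -0.056 -0.051 0.997
  outer loop
   vertex 1.2 3.8 3.2
   vertex 0.0 1.2 3.0
   vertex 3.3 1.5 3.2
  endloop
 endfacet
 facet normal 0.734 0.670 0.109
  outer loop
   vertex 2.5 2.8 0.6
   vertex 1.2 3.8 3.2
   vertex 3.3 1.5 3.2
  endloop
 endfacet
 facet normal -0.674 0.258 0.692
  outer loop
   vertex 0.2 3.6 2.3
   vertex 0.0 1.2 3.0
   vertex 1.2 3.8 3.2
  endloop
 endfacet
 facet normal 0.095 0.944 -0.316
  outer loop
   vertex 0.2 3.6 2.3
   vertex 1.2 3.8 3.2
   vertex 2.5 2.8 0.6
  endloop
 endfacet
 facet normal 0.099 -0.984 -0.150
  outer loop
   vertex 1.8 1.7 0.9
   vertex 3.3 1.5 3.2
   vertex 0.0 1.2 3.0
  endloop
 endfacet
 facet normal 0.671 -0.560 -0.486
  outer loop
   vertex 1.8 1.7 0.9
   vertex 2.5 2.8 0.6
   vertex 3.3 1.5 3.2
  endloop
 endfacet
 facet normal -0.737 -0.132 -0.663
  outer loop
   vertex 1.8 1.7 0.9
   vertex 0.0 1.2 3.0
   vertex 0.2 3.6 2.3
  endloop
 endfacet
 facet normal -0.559 0.132 -0.819
  outer loop
   vertex 1.8 1.7 0.9
   vertex 0.2 3.6 2.3
   vertex 2.5 2.8 0.6
  endloop
 endfacet
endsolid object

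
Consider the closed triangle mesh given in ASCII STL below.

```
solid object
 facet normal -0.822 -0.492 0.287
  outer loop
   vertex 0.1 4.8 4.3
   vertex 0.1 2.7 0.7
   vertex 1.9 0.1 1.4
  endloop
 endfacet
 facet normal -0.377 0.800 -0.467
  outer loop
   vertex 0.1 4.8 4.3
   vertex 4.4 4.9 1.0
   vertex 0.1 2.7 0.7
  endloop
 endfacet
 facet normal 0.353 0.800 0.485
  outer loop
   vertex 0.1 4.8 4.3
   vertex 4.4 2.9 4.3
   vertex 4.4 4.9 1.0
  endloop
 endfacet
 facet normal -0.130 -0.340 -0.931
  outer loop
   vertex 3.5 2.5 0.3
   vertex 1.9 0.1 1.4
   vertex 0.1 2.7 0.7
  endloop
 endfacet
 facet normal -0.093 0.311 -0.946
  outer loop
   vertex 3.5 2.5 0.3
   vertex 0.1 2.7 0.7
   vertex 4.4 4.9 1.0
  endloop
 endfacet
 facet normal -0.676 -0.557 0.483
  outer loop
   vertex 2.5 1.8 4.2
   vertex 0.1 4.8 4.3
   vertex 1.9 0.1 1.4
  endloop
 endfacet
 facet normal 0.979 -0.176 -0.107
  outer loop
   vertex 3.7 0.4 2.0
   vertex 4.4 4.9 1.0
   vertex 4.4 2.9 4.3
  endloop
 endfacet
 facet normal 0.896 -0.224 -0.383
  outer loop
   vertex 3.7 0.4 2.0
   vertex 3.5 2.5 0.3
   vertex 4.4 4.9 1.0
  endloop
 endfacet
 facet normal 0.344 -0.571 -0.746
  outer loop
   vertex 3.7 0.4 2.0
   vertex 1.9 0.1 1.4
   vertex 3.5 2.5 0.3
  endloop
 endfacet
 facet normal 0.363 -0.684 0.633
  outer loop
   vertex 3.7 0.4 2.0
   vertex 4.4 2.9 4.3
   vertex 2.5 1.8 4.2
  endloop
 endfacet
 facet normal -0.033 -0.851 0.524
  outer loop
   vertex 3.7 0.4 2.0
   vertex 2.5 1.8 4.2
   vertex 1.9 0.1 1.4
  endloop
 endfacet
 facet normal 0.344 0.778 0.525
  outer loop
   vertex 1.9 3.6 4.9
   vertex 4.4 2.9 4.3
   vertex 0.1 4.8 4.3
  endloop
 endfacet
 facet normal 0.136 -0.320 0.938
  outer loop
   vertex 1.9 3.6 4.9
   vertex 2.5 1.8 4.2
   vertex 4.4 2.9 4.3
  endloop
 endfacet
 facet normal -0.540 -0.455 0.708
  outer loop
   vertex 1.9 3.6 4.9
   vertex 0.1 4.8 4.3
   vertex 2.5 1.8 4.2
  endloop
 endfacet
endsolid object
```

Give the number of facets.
14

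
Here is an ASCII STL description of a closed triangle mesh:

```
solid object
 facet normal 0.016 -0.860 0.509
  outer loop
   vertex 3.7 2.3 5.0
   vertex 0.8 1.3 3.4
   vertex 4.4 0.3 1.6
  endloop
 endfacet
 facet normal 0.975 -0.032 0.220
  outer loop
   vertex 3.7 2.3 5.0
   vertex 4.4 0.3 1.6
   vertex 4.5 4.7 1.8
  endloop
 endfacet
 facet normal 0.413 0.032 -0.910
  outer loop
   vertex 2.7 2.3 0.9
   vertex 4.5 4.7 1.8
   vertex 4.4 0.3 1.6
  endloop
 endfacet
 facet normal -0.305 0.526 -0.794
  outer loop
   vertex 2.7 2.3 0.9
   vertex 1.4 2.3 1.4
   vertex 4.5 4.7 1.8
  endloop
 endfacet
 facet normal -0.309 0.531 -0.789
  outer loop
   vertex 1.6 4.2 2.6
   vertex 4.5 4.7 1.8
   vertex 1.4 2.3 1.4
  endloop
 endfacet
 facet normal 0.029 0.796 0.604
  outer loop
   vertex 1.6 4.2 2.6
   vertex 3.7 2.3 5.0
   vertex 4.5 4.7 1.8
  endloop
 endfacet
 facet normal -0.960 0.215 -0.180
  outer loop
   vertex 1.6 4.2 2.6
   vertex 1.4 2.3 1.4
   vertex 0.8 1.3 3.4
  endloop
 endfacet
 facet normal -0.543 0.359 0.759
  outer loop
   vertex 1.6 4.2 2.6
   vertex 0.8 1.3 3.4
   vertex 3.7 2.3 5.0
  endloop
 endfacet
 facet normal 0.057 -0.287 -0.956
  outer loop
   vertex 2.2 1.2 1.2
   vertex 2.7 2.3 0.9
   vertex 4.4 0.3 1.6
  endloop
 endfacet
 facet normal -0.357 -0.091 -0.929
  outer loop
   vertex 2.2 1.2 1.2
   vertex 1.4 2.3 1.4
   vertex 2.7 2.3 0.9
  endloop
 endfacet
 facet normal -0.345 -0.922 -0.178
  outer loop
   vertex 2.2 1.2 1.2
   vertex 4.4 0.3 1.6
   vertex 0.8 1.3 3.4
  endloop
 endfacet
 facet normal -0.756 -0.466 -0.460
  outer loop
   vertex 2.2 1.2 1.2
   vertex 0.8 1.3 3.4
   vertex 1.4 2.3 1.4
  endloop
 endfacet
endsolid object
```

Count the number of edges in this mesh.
18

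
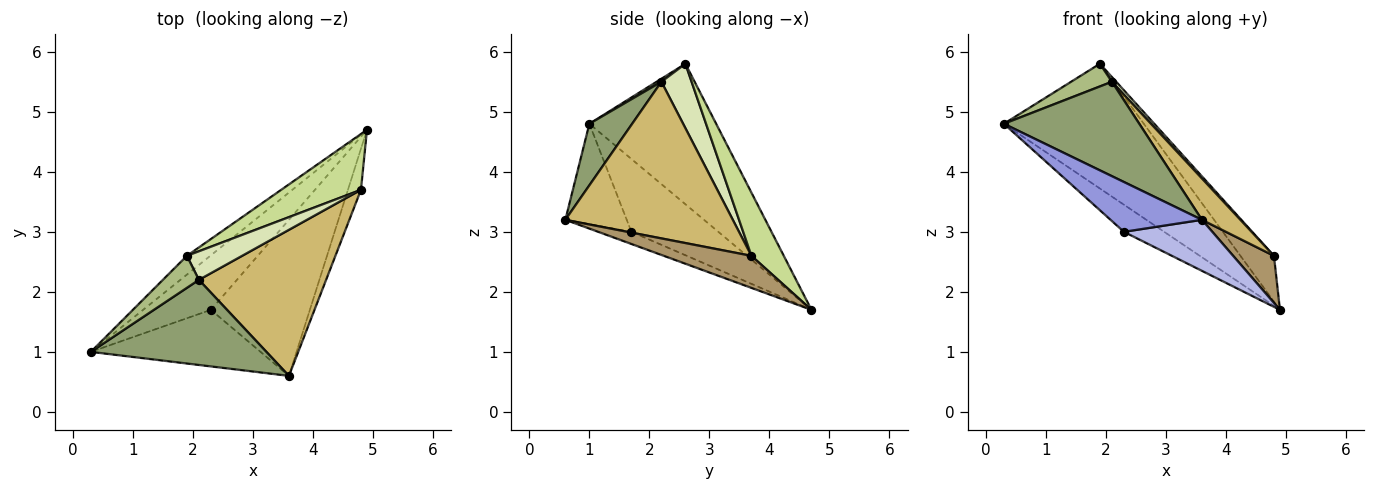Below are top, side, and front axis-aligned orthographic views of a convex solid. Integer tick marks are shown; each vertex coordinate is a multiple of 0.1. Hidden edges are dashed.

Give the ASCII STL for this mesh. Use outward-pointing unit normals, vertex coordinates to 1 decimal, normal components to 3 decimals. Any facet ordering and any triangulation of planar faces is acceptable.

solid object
 facet normal -0.667 0.737 -0.111
  outer loop
   vertex 1.9 2.6 5.8
   vertex 4.9 4.7 1.7
   vertex 0.3 1.0 4.8
  endloop
 endfacet
 facet normal -0.693 0.321 -0.645
  outer loop
   vertex 2.3 1.7 3.0
   vertex 0.3 1.0 4.8
   vertex 4.9 4.7 1.7
  endloop
 endfacet
 facet normal -0.406 -0.604 -0.686
  outer loop
   vertex 2.3 1.7 3.0
   vertex 3.6 0.6 3.2
   vertex 0.3 1.0 4.8
  endloop
 endfacet
 facet normal -0.116 -0.309 -0.944
  outer loop
   vertex 2.3 1.7 3.0
   vertex 4.9 4.7 1.7
   vertex 3.6 0.6 3.2
  endloop
 endfacet
 facet normal 0.228 -0.723 0.652
  outer loop
   vertex 2.1 2.2 5.5
   vertex 0.3 1.0 4.8
   vertex 3.6 0.6 3.2
  endloop
 endfacet
 facet normal 0.068 -0.577 0.814
  outer loop
   vertex 2.1 2.2 5.5
   vertex 1.9 2.6 5.8
   vertex 0.3 1.0 4.8
  endloop
 endfacet
 facet normal 0.522 0.541 0.659
  outer loop
   vertex 4.8 3.7 2.6
   vertex 4.9 4.7 1.7
   vertex 1.9 2.6 5.8
  endloop
 endfacet
 facet normal 0.755 -0.108 0.647
  outer loop
   vertex 4.8 3.7 2.6
   vertex 1.9 2.6 5.8
   vertex 2.1 2.2 5.5
  endloop
 endfacet
 facet normal 0.851 -0.396 -0.346
  outer loop
   vertex 4.8 3.7 2.6
   vertex 3.6 0.6 3.2
   vertex 4.9 4.7 1.7
  endloop
 endfacet
 facet normal 0.764 -0.176 0.621
  outer loop
   vertex 4.8 3.7 2.6
   vertex 2.1 2.2 5.5
   vertex 3.6 0.6 3.2
  endloop
 endfacet
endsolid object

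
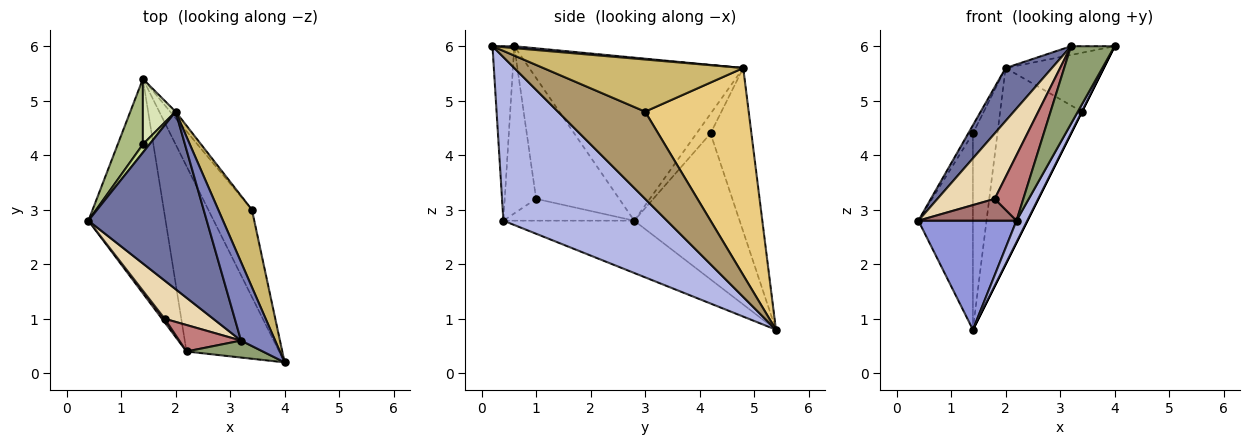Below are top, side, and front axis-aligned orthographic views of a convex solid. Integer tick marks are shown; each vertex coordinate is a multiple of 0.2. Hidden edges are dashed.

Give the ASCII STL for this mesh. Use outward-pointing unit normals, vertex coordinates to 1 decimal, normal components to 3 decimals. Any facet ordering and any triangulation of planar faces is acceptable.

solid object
 facet normal -0.797 -0.173 0.579
  outer loop
   vertex 2.0 4.8 5.6
   vertex 0.4 2.8 2.8
   vertex 3.2 0.6 6.0
  endloop
 endfacet
 facet normal 0.055 0.110 0.992
  outer loop
   vertex 2.0 4.8 5.6
   vertex 3.2 0.6 6.0
   vertex 4.0 0.2 6.0
  endloop
 endfacet
 facet normal -0.517 -0.388 -0.763
  outer loop
   vertex 2.2 0.4 2.8
   vertex 0.4 2.8 2.8
   vertex 1.4 5.4 0.8
  endloop
 endfacet
 facet normal 0.869 -0.058 -0.492
  outer loop
   vertex 2.2 0.4 2.8
   vertex 1.4 5.4 0.8
   vertex 4.0 0.2 6.0
  endloop
 endfacet
 facet normal -0.439 -0.878 0.192
  outer loop
   vertex 2.2 0.4 2.8
   vertex 4.0 0.2 6.0
   vertex 3.2 0.6 6.0
  endloop
 endfacet
 facet normal -0.878 0.454 0.151
  outer loop
   vertex 1.4 4.2 4.4
   vertex 1.4 5.4 0.8
   vertex 0.4 2.8 2.8
  endloop
 endfacet
 facet normal -0.905 0.302 0.302
  outer loop
   vertex 1.4 4.2 4.4
   vertex 0.4 2.8 2.8
   vertex 2.0 4.8 5.6
  endloop
 endfacet
 facet normal -0.845 0.507 0.169
  outer loop
   vertex 1.4 4.2 4.4
   vertex 2.0 4.8 5.6
   vertex 1.4 5.4 0.8
  endloop
 endfacet
 facet normal 0.894 0.000 -0.447
  outer loop
   vertex 3.4 3.0 4.8
   vertex 4.0 0.2 6.0
   vertex 1.4 5.4 0.8
  endloop
 endfacet
 facet normal 0.777 0.381 0.501
  outer loop
   vertex 3.4 3.0 4.8
   vertex 2.0 4.8 5.6
   vertex 4.0 0.2 6.0
  endloop
 endfacet
 facet normal 0.785 0.620 -0.021
  outer loop
   vertex 3.4 3.0 4.8
   vertex 1.4 5.4 0.8
   vertex 2.0 4.8 5.6
  endloop
 endfacet
 facet normal -0.782 -0.538 0.314
  outer loop
   vertex 1.8 1.0 3.2
   vertex 3.2 0.6 6.0
   vertex 0.4 2.8 2.8
  endloop
 endfacet
 facet normal -0.796 -0.597 0.100
  outer loop
   vertex 1.8 1.0 3.2
   vertex 0.4 2.8 2.8
   vertex 2.2 0.4 2.8
  endloop
 endfacet
 facet normal -0.712 -0.650 0.263
  outer loop
   vertex 1.8 1.0 3.2
   vertex 2.2 0.4 2.8
   vertex 3.2 0.6 6.0
  endloop
 endfacet
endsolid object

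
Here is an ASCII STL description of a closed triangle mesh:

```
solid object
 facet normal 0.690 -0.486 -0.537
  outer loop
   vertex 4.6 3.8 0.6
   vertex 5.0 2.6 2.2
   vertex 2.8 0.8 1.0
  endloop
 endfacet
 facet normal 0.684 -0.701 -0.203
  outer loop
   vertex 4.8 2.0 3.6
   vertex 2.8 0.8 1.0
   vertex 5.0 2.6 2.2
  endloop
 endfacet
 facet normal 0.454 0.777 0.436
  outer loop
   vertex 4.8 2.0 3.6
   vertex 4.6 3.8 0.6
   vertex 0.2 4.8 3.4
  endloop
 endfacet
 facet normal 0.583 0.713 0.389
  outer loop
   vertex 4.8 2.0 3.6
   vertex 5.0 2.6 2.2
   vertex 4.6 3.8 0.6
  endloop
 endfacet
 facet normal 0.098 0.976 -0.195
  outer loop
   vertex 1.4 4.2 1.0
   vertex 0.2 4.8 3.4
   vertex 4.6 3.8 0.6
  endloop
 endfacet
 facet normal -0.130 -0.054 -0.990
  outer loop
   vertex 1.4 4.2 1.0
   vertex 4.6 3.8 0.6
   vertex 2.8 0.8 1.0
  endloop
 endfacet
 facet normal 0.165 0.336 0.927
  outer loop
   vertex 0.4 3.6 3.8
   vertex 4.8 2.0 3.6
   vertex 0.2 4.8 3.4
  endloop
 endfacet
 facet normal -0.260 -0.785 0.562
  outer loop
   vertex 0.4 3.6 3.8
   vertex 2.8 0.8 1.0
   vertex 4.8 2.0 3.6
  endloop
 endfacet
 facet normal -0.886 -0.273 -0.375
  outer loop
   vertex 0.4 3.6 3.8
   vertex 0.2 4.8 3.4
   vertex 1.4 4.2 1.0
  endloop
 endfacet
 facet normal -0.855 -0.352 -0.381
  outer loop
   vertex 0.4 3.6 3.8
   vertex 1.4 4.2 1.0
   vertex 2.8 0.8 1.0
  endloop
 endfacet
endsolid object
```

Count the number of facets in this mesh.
10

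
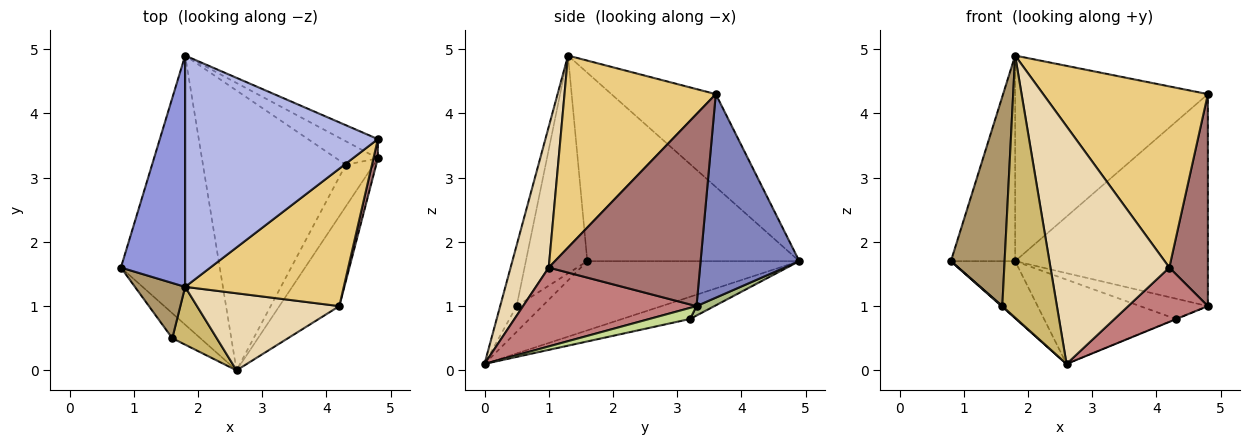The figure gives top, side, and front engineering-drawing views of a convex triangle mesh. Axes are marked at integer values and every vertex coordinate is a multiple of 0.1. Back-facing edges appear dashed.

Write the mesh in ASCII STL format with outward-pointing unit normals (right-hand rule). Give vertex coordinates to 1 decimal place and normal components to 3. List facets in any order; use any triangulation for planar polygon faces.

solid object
 facet normal -0.565 0.171 -0.807
  outer loop
   vertex 2.6 0.0 0.1
   vertex 0.8 1.6 1.7
   vertex 1.8 4.9 1.7
  endloop
 endfacet
 facet normal 0.454 0.887 -0.081
  outer loop
   vertex 4.8 3.3 1.0
   vertex 1.8 4.9 1.7
   vertex 4.8 3.6 4.3
  endloop
 endfacet
 facet normal -0.910 0.276 0.310
  outer loop
   vertex 1.8 1.3 4.9
   vertex 1.8 4.9 1.7
   vertex 0.8 1.6 1.7
  endloop
 endfacet
 facet normal -0.339 0.625 0.703
  outer loop
   vertex 1.8 1.3 4.9
   vertex 4.8 3.6 4.3
   vertex 1.8 4.9 1.7
  endloop
 endfacet
 facet normal -0.147 0.285 -0.947
  outer loop
   vertex 4.3 3.2 0.8
   vertex 2.6 0.0 0.1
   vertex 1.8 4.9 1.7
  endloop
 endfacet
 facet normal 0.170 0.644 -0.746
  outer loop
   vertex 4.3 3.2 0.8
   vertex 1.8 4.9 1.7
   vertex 4.8 3.3 1.0
  endloop
 endfacet
 facet normal 0.370 0.006 -0.929
  outer loop
   vertex 4.3 3.2 0.8
   vertex 4.8 3.3 1.0
   vertex 2.6 0.0 0.1
  endloop
 endfacet
 facet normal -0.675 -0.021 -0.738
  outer loop
   vertex 1.6 0.5 1.0
   vertex 0.8 1.6 1.7
   vertex 2.6 0.0 0.1
  endloop
 endfacet
 facet normal -0.742 -0.648 0.171
  outer loop
   vertex 1.6 0.5 1.0
   vertex 1.8 1.3 4.9
   vertex 0.8 1.6 1.7
  endloop
 endfacet
 facet normal -0.282 -0.937 0.207
  outer loop
   vertex 1.6 0.5 1.0
   vertex 2.6 0.0 0.1
   vertex 1.8 1.3 4.9
  endloop
 endfacet
 facet normal 0.590 -0.643 0.488
  outer loop
   vertex 4.2 1.0 1.6
   vertex 4.8 3.6 4.3
   vertex 1.8 1.3 4.9
  endloop
 endfacet
 facet normal 0.292 -0.910 0.295
  outer loop
   vertex 4.2 1.0 1.6
   vertex 1.8 1.3 4.9
   vertex 2.6 0.0 0.1
  endloop
 endfacet
 facet normal 0.969 -0.247 0.022
  outer loop
   vertex 4.2 1.0 1.6
   vertex 4.8 3.3 1.0
   vertex 4.8 3.6 4.3
  endloop
 endfacet
 facet normal 0.748 -0.343 -0.569
  outer loop
   vertex 4.2 1.0 1.6
   vertex 2.6 0.0 0.1
   vertex 4.8 3.3 1.0
  endloop
 endfacet
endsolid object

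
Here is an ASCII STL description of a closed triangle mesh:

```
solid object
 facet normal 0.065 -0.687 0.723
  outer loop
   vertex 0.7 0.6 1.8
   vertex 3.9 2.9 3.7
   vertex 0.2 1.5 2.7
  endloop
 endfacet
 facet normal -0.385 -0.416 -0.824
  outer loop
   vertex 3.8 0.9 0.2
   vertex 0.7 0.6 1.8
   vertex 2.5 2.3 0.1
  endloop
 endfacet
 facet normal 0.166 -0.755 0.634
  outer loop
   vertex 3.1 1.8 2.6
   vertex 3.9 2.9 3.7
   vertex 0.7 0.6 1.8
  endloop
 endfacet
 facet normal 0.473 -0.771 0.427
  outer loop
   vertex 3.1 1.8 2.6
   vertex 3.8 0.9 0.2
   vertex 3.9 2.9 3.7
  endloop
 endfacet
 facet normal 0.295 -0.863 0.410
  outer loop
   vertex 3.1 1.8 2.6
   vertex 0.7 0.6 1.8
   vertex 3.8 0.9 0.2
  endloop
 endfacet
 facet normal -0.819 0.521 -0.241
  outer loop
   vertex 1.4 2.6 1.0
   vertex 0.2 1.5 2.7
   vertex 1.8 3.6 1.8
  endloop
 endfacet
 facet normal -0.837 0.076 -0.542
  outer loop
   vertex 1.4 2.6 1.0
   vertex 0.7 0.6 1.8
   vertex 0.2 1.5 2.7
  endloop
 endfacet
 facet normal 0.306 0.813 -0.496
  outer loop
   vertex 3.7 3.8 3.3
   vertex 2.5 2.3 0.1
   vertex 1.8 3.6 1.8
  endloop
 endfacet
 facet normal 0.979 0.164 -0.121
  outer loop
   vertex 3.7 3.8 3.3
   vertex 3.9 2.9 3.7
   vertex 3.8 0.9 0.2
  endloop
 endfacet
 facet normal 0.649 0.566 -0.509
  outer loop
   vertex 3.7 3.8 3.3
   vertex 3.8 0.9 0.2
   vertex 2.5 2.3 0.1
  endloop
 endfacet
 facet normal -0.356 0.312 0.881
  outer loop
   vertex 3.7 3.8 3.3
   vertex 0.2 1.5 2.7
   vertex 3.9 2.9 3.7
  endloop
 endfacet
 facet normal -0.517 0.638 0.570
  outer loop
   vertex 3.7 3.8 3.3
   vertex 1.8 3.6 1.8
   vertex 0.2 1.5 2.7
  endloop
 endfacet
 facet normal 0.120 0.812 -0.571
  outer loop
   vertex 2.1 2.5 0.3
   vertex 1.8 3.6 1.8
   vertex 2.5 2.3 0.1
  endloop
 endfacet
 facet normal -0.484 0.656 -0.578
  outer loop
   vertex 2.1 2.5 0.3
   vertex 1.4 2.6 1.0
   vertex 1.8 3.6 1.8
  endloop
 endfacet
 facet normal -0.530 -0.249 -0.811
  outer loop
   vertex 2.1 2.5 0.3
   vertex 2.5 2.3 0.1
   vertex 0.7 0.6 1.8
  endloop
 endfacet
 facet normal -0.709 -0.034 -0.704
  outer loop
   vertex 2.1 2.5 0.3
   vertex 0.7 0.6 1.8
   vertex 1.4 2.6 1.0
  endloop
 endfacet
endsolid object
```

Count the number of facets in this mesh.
16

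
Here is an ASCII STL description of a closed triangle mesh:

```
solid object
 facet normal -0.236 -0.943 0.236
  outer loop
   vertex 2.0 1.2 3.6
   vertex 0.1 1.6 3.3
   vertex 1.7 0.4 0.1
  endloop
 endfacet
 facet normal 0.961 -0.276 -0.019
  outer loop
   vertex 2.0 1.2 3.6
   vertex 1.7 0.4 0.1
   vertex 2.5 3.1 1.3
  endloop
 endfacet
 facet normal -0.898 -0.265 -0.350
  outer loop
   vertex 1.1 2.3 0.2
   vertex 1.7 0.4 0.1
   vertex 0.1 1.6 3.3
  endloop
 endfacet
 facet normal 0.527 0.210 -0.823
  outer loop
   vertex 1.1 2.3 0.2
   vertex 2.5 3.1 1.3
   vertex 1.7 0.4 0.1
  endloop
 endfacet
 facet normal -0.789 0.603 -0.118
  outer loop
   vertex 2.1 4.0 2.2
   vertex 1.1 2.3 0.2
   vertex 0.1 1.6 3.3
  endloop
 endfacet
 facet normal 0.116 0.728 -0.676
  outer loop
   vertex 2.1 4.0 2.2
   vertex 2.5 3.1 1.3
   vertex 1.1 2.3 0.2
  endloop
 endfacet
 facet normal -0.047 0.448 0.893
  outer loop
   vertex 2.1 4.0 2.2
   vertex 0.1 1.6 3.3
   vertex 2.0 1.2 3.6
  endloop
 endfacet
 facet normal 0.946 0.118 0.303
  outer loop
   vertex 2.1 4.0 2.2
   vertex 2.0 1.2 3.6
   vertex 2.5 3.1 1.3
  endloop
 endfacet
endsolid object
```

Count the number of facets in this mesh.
8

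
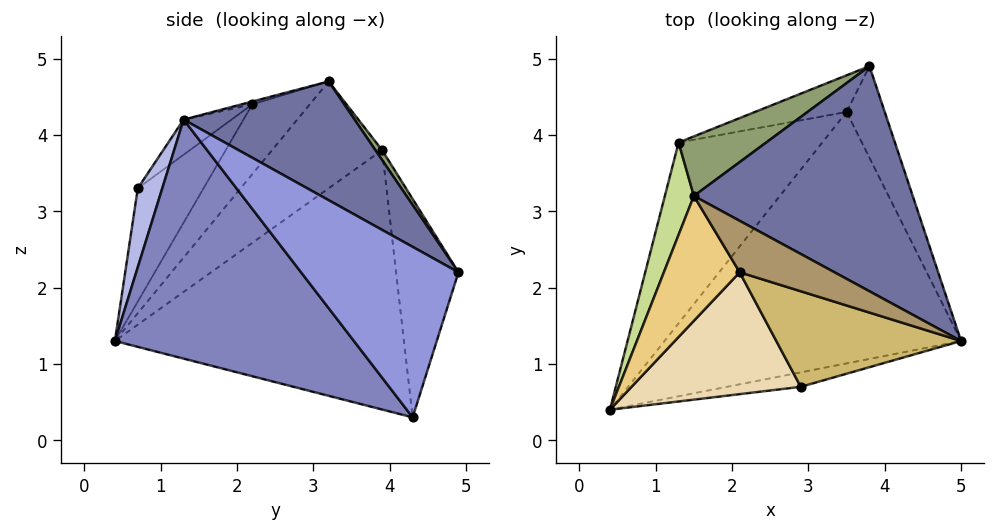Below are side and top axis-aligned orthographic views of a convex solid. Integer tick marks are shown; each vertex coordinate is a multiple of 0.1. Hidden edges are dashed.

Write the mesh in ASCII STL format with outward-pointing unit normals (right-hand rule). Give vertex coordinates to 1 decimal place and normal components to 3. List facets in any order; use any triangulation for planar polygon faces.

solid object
 facet normal 0.400 0.543 0.738
  outer loop
   vertex 1.5 3.2 4.7
   vertex 5.0 1.3 4.2
   vertex 3.8 4.9 2.2
  endloop
 endfacet
 facet normal 0.514 -0.573 -0.638
  outer loop
   vertex 3.5 4.3 0.3
   vertex 5.0 1.3 4.2
   vertex 0.4 0.4 1.3
  endloop
 endfacet
 facet normal 0.956 0.200 -0.214
  outer loop
   vertex 3.5 4.3 0.3
   vertex 3.8 4.9 2.2
   vertex 5.0 1.3 4.2
  endloop
 endfacet
 facet normal 0.399 -0.837 -0.374
  outer loop
   vertex 2.9 0.7 3.3
   vertex 0.4 0.4 1.3
   vertex 5.0 1.3 4.2
  endloop
 endfacet
 facet normal 0.068 0.795 0.603
  outer loop
   vertex 1.3 3.9 3.8
   vertex 1.5 3.2 4.7
   vertex 3.8 4.9 2.2
  endloop
 endfacet
 facet normal -0.470 0.860 -0.197
  outer loop
   vertex 1.3 3.9 3.8
   vertex 3.8 4.9 2.2
   vertex 3.5 4.3 0.3
  endloop
 endfacet
 facet normal -0.963 0.061 0.261
  outer loop
   vertex 1.3 3.9 3.8
   vertex 0.4 0.4 1.3
   vertex 1.5 3.2 4.7
  endloop
 endfacet
 facet normal -0.760 0.496 -0.421
  outer loop
   vertex 1.3 3.9 3.8
   vertex 3.5 4.3 0.3
   vertex 0.4 0.4 1.3
  endloop
 endfacet
 facet normal -0.028 -0.303 0.953
  outer loop
   vertex 2.1 2.2 4.4
   vertex 5.0 1.3 4.2
   vertex 1.5 3.2 4.7
  endloop
 endfacet
 facet normal -0.144 -0.634 0.760
  outer loop
   vertex 2.1 2.2 4.4
   vertex 2.9 0.7 3.3
   vertex 5.0 1.3 4.2
  endloop
 endfacet
 facet normal -0.574 -0.531 0.623
  outer loop
   vertex 2.1 2.2 4.4
   vertex 1.5 3.2 4.7
   vertex 0.4 0.4 1.3
  endloop
 endfacet
 facet normal -0.412 -0.671 0.616
  outer loop
   vertex 2.1 2.2 4.4
   vertex 0.4 0.4 1.3
   vertex 2.9 0.7 3.3
  endloop
 endfacet
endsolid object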